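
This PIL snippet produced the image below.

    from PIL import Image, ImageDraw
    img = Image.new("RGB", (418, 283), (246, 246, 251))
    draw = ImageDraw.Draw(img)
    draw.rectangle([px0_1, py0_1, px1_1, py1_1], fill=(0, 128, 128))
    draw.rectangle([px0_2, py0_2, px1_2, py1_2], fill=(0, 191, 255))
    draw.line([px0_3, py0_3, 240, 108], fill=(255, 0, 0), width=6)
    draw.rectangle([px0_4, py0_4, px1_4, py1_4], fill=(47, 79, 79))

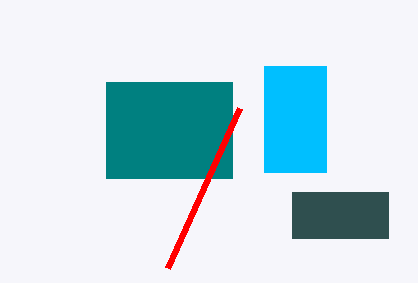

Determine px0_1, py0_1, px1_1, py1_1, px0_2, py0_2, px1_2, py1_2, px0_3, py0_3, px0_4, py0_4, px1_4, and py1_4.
px0_1 = 106; py0_1 = 82; px1_1 = 232; py1_1 = 178; px0_2 = 264; py0_2 = 66; px1_2 = 326; py1_2 = 172; px0_3 = 168; py0_3 = 268; px0_4 = 292; py0_4 = 192; px1_4 = 388; py1_4 = 238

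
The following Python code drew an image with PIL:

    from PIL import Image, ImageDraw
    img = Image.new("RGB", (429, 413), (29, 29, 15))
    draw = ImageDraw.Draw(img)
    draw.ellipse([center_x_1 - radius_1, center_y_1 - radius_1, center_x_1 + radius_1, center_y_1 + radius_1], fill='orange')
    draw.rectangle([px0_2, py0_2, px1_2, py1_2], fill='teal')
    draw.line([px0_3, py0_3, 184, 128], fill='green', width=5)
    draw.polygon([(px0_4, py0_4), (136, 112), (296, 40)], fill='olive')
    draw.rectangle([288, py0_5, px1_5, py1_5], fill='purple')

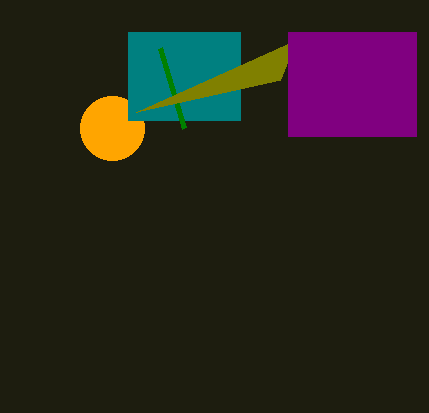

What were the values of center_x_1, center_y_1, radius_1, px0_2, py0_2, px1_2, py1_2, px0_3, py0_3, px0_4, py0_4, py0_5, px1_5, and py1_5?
center_x_1 = 112, center_y_1 = 128, radius_1 = 32, px0_2 = 128, py0_2 = 32, px1_2 = 240, py1_2 = 120, px0_3 = 160, py0_3 = 48, px0_4 = 280, py0_4 = 80, py0_5 = 32, px1_5 = 416, py1_5 = 136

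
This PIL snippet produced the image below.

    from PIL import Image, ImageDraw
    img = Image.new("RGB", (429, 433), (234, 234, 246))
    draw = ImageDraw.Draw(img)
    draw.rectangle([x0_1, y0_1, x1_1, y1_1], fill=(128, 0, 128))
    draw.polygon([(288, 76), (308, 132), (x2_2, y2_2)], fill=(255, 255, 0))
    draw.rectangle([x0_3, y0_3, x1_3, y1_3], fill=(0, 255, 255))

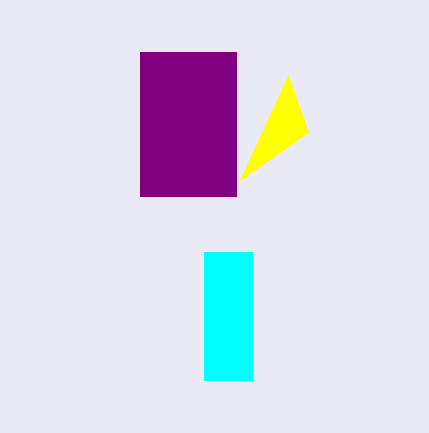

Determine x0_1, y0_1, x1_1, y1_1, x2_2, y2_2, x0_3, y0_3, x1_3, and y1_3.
x0_1 = 140; y0_1 = 52; x1_1 = 236; y1_1 = 196; x2_2 = 240; y2_2 = 180; x0_3 = 204; y0_3 = 252; x1_3 = 252; y1_3 = 380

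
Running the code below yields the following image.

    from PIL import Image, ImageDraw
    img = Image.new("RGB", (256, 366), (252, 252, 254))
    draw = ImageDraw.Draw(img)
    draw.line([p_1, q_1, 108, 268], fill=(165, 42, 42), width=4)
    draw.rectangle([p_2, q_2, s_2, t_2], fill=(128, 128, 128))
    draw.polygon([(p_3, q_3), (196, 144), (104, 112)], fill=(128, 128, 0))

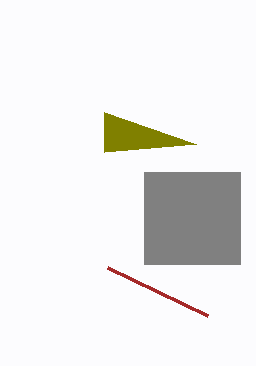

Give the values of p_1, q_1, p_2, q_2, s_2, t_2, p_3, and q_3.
p_1 = 208; q_1 = 316; p_2 = 144; q_2 = 172; s_2 = 240; t_2 = 264; p_3 = 104; q_3 = 152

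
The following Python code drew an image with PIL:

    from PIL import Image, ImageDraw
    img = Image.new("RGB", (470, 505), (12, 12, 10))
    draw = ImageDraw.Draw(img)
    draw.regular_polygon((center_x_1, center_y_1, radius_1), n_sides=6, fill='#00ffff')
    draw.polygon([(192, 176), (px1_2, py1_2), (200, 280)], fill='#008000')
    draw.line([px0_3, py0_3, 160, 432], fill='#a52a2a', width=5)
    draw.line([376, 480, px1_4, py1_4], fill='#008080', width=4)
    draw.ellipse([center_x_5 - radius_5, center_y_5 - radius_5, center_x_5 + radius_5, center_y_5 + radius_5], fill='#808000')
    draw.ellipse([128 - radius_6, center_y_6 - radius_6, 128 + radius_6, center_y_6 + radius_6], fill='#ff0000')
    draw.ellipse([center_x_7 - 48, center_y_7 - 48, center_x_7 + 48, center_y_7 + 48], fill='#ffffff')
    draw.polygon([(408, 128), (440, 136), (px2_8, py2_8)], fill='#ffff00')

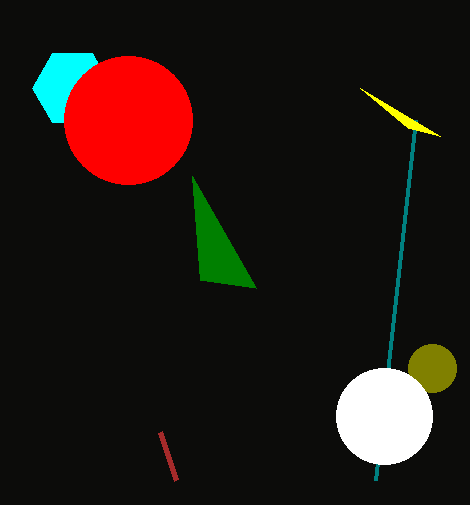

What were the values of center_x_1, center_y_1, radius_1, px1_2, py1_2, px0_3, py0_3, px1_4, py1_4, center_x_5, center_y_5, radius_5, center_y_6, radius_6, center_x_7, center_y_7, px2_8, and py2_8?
center_x_1 = 72
center_y_1 = 88
radius_1 = 40
px1_2 = 256
py1_2 = 288
px0_3 = 176
py0_3 = 480
px1_4 = 416
py1_4 = 120
center_x_5 = 432
center_y_5 = 368
radius_5 = 24
center_y_6 = 120
radius_6 = 64
center_x_7 = 384
center_y_7 = 416
px2_8 = 360
py2_8 = 88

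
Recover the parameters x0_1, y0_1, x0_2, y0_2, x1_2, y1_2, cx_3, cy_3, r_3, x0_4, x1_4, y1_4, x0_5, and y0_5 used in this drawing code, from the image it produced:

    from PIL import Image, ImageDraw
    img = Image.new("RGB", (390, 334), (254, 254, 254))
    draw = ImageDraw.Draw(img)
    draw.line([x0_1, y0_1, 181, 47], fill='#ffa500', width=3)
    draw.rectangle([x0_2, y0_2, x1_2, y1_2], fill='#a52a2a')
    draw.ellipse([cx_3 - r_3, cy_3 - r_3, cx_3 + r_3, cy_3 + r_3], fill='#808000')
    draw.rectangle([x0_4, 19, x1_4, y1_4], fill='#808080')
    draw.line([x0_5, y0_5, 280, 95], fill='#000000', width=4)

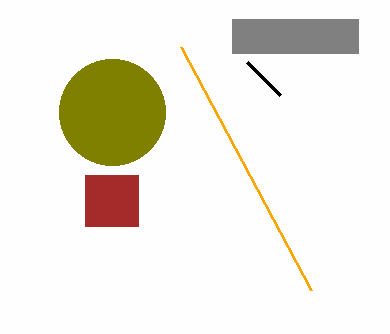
x0_1 = 311; y0_1 = 290; x0_2 = 85; y0_2 = 175; x1_2 = 138; y1_2 = 226; cx_3 = 112; cy_3 = 112; r_3 = 53; x0_4 = 232; x1_4 = 358; y1_4 = 53; x0_5 = 247; y0_5 = 62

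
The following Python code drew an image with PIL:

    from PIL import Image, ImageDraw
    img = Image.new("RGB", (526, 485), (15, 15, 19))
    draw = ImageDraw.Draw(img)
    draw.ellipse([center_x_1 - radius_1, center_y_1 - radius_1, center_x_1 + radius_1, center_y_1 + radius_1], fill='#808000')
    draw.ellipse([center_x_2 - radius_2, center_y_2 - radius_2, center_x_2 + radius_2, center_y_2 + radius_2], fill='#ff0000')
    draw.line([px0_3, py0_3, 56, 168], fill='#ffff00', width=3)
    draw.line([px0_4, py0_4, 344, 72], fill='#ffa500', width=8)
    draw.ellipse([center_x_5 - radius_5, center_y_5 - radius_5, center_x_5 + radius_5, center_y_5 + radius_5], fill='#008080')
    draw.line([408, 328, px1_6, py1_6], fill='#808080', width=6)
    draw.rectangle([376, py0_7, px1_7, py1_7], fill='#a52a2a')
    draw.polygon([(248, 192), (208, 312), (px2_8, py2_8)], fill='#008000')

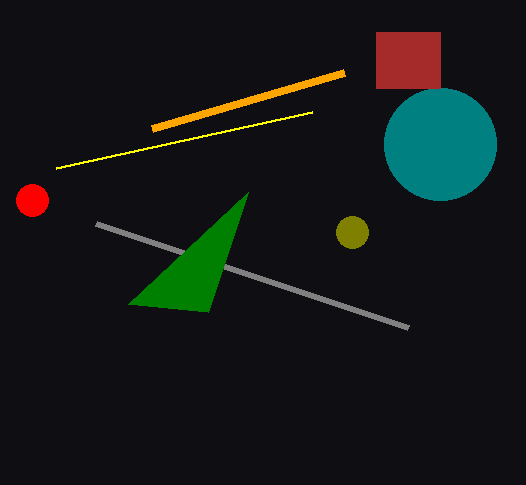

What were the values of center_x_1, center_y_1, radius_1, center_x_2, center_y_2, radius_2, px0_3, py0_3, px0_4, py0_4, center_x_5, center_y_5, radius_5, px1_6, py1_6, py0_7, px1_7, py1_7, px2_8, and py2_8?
center_x_1 = 352; center_y_1 = 232; radius_1 = 16; center_x_2 = 32; center_y_2 = 200; radius_2 = 16; px0_3 = 312; py0_3 = 112; px0_4 = 152; py0_4 = 128; center_x_5 = 440; center_y_5 = 144; radius_5 = 56; px1_6 = 96; py1_6 = 224; py0_7 = 32; px1_7 = 440; py1_7 = 88; px2_8 = 128; py2_8 = 304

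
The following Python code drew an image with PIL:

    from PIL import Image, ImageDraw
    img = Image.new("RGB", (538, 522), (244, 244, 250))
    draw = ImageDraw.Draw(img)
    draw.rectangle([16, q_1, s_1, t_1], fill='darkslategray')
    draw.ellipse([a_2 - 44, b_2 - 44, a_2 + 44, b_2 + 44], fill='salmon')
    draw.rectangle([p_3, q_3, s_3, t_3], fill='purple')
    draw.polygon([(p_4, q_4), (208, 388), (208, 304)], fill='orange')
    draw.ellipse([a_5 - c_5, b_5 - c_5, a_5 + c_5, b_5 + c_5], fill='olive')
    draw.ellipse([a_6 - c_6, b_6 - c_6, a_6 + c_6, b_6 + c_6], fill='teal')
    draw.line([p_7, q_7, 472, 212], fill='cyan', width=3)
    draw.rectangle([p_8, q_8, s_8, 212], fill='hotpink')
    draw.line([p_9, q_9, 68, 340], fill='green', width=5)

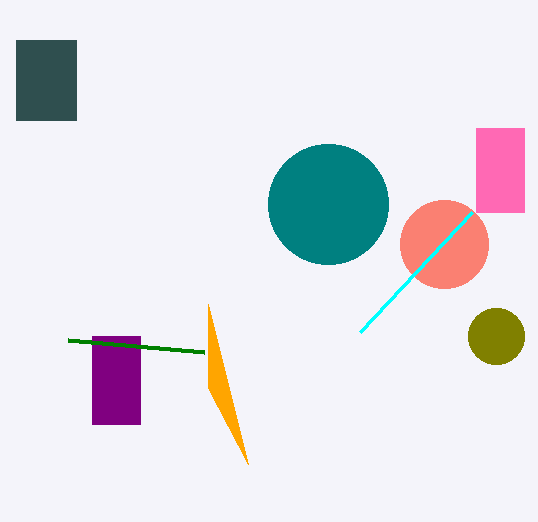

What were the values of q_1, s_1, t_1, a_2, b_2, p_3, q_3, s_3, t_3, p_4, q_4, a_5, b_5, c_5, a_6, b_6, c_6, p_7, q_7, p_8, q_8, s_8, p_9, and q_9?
q_1 = 40
s_1 = 76
t_1 = 120
a_2 = 444
b_2 = 244
p_3 = 92
q_3 = 336
s_3 = 140
t_3 = 424
p_4 = 248
q_4 = 464
a_5 = 496
b_5 = 336
c_5 = 28
a_6 = 328
b_6 = 204
c_6 = 60
p_7 = 360
q_7 = 332
p_8 = 476
q_8 = 128
s_8 = 524
p_9 = 204
q_9 = 352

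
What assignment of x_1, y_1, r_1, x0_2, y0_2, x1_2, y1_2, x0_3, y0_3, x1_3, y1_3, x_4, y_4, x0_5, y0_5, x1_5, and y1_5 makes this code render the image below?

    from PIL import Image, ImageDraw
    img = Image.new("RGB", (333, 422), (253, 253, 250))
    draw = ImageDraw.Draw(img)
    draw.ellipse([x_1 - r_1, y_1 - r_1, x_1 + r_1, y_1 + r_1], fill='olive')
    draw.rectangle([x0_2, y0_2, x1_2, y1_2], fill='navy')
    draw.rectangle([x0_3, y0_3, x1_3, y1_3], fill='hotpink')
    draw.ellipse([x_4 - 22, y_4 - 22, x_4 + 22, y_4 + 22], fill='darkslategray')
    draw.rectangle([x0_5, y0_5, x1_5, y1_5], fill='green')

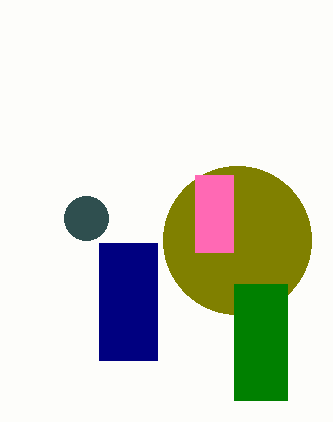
x_1 = 237
y_1 = 240
r_1 = 74
x0_2 = 99
y0_2 = 243
x1_2 = 157
y1_2 = 360
x0_3 = 195
y0_3 = 175
x1_3 = 233
y1_3 = 252
x_4 = 86
y_4 = 218
x0_5 = 234
y0_5 = 284
x1_5 = 287
y1_5 = 400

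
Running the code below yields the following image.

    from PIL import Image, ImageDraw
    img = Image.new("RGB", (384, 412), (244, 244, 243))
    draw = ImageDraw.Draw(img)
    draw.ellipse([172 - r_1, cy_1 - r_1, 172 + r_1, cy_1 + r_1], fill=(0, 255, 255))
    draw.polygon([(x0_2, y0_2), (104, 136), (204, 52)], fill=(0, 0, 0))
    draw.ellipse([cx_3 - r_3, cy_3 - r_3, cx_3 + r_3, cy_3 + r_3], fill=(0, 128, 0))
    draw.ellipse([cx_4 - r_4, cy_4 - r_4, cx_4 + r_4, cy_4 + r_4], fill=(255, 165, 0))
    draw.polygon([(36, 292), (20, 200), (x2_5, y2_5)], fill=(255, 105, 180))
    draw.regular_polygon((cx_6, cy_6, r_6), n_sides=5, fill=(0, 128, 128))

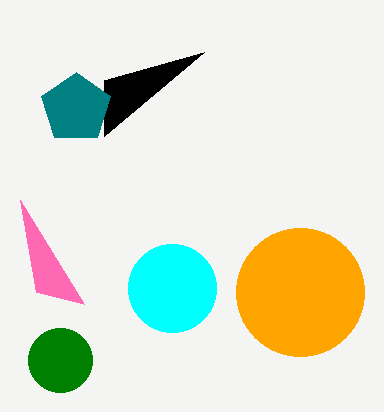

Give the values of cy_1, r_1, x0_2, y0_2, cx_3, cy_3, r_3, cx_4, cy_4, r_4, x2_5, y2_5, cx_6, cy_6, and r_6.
cy_1 = 288, r_1 = 44, x0_2 = 104, y0_2 = 80, cx_3 = 60, cy_3 = 360, r_3 = 32, cx_4 = 300, cy_4 = 292, r_4 = 64, x2_5 = 84, y2_5 = 304, cx_6 = 76, cy_6 = 108, r_6 = 36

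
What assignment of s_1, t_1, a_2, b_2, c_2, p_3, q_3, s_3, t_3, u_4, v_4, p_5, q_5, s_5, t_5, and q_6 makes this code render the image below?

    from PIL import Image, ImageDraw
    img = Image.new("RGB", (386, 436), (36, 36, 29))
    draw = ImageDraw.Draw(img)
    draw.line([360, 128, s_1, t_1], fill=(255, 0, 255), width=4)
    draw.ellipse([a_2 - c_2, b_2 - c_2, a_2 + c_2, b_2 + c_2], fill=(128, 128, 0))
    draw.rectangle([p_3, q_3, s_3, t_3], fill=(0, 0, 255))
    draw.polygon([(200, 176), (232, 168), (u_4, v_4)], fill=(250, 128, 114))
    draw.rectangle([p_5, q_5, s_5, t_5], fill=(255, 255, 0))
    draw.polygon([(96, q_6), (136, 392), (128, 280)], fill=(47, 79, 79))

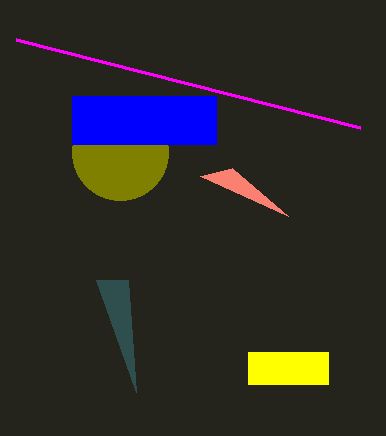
s_1 = 16, t_1 = 40, a_2 = 120, b_2 = 152, c_2 = 48, p_3 = 72, q_3 = 96, s_3 = 216, t_3 = 144, u_4 = 288, v_4 = 216, p_5 = 248, q_5 = 352, s_5 = 328, t_5 = 384, q_6 = 280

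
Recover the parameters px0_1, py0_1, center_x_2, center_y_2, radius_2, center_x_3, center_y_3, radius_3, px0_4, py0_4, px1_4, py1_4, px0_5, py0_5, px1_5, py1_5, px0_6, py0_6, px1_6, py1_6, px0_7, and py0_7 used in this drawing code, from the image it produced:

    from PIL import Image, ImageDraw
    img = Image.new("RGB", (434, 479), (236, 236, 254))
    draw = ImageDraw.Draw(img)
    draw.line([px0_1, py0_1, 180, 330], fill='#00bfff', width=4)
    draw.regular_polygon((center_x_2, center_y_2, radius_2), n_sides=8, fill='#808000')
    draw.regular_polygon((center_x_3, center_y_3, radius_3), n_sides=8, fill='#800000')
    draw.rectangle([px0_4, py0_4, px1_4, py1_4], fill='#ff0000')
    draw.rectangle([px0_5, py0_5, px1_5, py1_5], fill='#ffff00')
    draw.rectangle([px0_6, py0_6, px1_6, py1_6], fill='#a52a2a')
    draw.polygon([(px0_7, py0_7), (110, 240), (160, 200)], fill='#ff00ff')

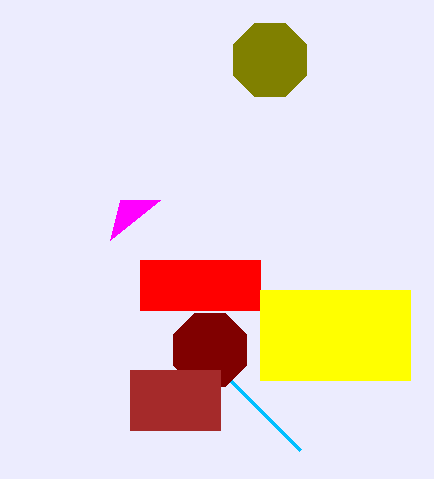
px0_1 = 300; py0_1 = 450; center_x_2 = 270; center_y_2 = 60; radius_2 = 40; center_x_3 = 210; center_y_3 = 350; radius_3 = 40; px0_4 = 140; py0_4 = 260; px1_4 = 260; py1_4 = 310; px0_5 = 260; py0_5 = 290; px1_5 = 410; py1_5 = 380; px0_6 = 130; py0_6 = 370; px1_6 = 220; py1_6 = 430; px0_7 = 120; py0_7 = 200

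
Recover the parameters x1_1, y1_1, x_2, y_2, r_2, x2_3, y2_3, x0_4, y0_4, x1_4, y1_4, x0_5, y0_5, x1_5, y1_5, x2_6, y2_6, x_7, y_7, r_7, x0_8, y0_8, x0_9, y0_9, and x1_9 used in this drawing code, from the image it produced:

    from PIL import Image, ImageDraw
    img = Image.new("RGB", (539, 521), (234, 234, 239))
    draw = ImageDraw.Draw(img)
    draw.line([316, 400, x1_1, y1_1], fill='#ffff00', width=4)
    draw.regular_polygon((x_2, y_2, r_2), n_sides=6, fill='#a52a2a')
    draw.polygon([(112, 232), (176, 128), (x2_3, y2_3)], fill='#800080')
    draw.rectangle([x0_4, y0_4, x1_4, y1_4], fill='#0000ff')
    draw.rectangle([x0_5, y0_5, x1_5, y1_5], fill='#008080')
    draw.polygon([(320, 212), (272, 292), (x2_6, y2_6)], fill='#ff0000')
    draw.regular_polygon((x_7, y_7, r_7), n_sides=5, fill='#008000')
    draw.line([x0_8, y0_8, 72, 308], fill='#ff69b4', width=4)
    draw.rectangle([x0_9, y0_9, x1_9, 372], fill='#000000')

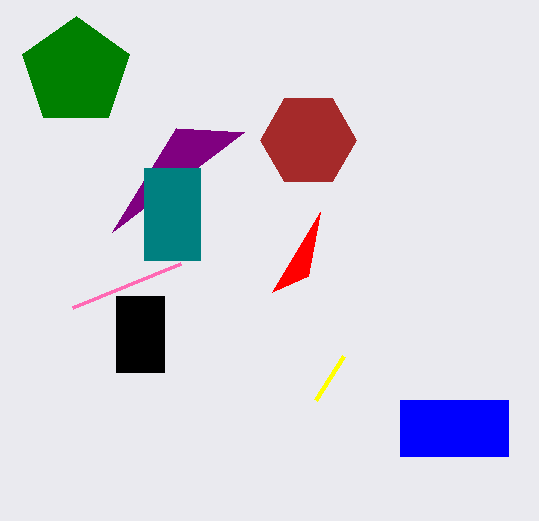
x1_1 = 344
y1_1 = 356
x_2 = 308
y_2 = 140
r_2 = 48
x2_3 = 244
y2_3 = 132
x0_4 = 400
y0_4 = 400
x1_4 = 508
y1_4 = 456
x0_5 = 144
y0_5 = 168
x1_5 = 200
y1_5 = 260
x2_6 = 308
y2_6 = 276
x_7 = 76
y_7 = 72
r_7 = 56
x0_8 = 180
y0_8 = 264
x0_9 = 116
y0_9 = 296
x1_9 = 164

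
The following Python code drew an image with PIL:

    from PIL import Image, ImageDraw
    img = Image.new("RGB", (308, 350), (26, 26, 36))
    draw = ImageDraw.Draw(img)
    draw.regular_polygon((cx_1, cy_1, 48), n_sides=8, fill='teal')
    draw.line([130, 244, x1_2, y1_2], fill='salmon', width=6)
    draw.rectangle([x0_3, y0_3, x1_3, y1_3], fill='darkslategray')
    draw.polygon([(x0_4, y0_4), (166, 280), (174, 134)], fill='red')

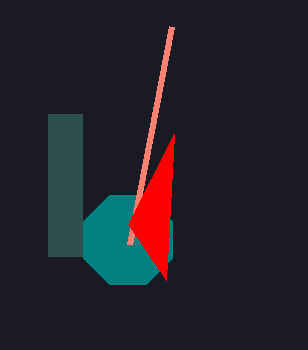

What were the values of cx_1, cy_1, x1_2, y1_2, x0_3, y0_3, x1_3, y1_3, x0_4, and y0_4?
cx_1 = 128, cy_1 = 240, x1_2 = 172, y1_2 = 26, x0_3 = 48, y0_3 = 114, x1_3 = 82, y1_3 = 256, x0_4 = 128, y0_4 = 224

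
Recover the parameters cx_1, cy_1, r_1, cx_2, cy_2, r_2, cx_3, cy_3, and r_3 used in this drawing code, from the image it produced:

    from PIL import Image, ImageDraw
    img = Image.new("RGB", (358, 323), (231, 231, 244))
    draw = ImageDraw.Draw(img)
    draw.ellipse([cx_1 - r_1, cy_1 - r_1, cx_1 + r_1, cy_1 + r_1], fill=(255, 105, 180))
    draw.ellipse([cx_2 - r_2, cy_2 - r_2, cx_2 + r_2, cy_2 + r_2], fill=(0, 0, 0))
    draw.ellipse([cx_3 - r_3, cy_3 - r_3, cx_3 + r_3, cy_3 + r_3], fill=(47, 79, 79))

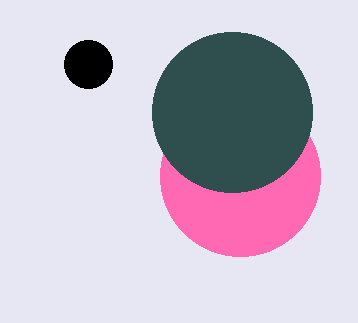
cx_1 = 240
cy_1 = 176
r_1 = 80
cx_2 = 88
cy_2 = 64
r_2 = 24
cx_3 = 232
cy_3 = 112
r_3 = 80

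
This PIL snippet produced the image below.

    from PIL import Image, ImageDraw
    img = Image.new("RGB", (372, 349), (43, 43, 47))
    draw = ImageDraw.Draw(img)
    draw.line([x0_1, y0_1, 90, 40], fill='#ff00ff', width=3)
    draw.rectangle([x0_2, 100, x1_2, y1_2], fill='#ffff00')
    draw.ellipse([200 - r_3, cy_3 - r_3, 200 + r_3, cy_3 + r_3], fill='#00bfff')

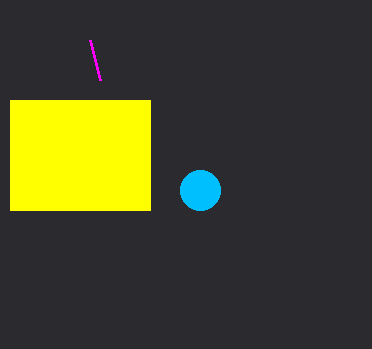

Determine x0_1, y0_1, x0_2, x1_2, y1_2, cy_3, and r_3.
x0_1 = 100, y0_1 = 80, x0_2 = 10, x1_2 = 150, y1_2 = 210, cy_3 = 190, r_3 = 20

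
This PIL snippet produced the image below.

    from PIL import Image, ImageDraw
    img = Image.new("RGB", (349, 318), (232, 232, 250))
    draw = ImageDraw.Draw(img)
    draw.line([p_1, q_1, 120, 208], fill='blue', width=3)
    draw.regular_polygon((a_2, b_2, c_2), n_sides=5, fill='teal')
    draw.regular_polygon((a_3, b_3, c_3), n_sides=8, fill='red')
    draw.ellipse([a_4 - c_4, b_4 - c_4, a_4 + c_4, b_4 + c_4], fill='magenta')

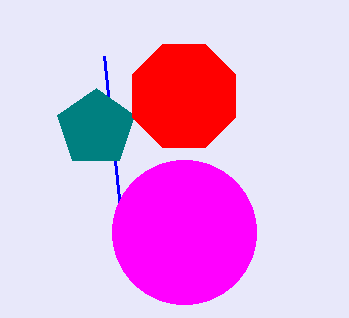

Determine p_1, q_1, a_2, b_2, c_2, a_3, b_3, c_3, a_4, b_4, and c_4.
p_1 = 104
q_1 = 56
a_2 = 96
b_2 = 128
c_2 = 40
a_3 = 184
b_3 = 96
c_3 = 56
a_4 = 184
b_4 = 232
c_4 = 72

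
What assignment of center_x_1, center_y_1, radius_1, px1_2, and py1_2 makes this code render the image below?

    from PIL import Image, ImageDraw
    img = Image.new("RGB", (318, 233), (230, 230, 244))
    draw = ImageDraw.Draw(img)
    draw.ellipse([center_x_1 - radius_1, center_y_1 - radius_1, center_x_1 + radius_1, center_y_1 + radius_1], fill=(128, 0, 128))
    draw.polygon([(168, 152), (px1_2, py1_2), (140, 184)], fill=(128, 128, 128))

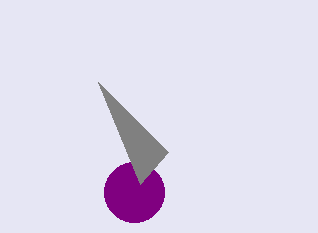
center_x_1 = 134; center_y_1 = 192; radius_1 = 30; px1_2 = 98; py1_2 = 82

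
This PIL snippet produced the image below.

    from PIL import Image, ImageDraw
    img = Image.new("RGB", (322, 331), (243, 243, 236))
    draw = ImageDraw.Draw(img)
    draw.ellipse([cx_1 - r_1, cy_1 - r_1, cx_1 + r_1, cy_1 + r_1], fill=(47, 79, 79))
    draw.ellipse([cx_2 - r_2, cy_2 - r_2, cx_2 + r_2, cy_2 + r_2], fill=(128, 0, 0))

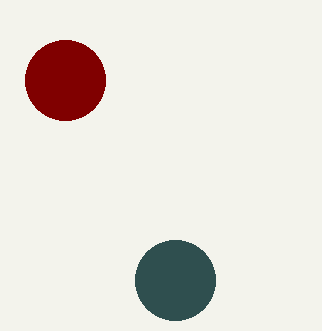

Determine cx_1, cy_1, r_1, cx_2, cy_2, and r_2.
cx_1 = 175, cy_1 = 280, r_1 = 40, cx_2 = 65, cy_2 = 80, r_2 = 40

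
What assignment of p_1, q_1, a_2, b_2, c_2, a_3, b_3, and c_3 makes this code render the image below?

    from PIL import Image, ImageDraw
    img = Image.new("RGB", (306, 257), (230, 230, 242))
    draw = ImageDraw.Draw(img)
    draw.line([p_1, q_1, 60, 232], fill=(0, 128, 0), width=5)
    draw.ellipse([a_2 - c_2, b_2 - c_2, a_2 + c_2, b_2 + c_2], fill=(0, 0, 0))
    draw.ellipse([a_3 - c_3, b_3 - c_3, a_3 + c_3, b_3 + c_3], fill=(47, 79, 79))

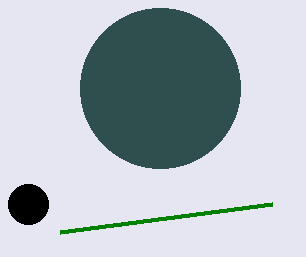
p_1 = 272; q_1 = 204; a_2 = 28; b_2 = 204; c_2 = 20; a_3 = 160; b_3 = 88; c_3 = 80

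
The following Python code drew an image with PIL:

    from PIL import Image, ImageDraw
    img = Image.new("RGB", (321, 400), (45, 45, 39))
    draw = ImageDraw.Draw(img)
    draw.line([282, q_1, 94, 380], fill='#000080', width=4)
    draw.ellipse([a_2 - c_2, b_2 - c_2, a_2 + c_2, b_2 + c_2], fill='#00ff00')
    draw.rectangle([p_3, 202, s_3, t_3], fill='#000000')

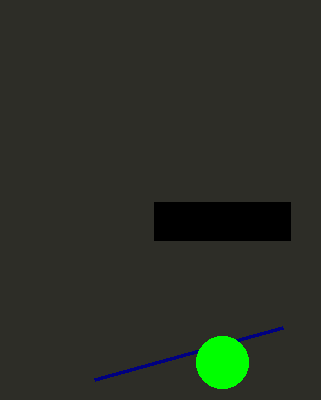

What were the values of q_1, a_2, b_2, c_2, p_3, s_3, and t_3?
q_1 = 328
a_2 = 222
b_2 = 362
c_2 = 26
p_3 = 154
s_3 = 290
t_3 = 240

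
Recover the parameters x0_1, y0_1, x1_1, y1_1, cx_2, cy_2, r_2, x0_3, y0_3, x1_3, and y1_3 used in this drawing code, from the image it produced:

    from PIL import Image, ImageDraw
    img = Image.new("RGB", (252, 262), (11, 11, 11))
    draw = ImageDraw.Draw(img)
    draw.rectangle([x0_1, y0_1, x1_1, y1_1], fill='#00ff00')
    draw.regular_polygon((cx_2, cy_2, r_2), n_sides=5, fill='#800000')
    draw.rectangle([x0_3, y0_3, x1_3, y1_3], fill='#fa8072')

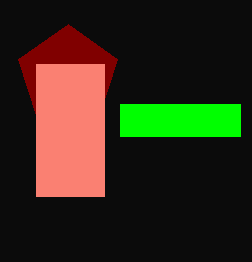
x0_1 = 120; y0_1 = 104; x1_1 = 240; y1_1 = 136; cx_2 = 68; cy_2 = 76; r_2 = 52; x0_3 = 36; y0_3 = 64; x1_3 = 104; y1_3 = 196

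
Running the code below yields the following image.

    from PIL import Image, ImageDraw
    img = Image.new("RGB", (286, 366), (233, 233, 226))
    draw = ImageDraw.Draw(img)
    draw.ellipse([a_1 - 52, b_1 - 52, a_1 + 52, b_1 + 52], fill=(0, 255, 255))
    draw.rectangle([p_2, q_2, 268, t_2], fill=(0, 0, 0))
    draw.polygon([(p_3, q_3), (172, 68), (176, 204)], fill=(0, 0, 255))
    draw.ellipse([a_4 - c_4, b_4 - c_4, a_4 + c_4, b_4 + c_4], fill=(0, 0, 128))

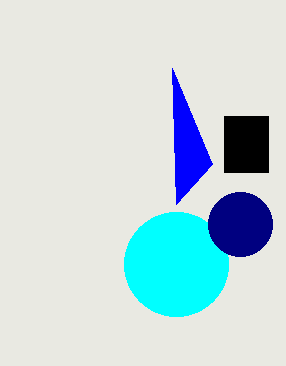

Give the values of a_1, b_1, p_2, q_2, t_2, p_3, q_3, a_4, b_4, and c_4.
a_1 = 176
b_1 = 264
p_2 = 224
q_2 = 116
t_2 = 172
p_3 = 212
q_3 = 164
a_4 = 240
b_4 = 224
c_4 = 32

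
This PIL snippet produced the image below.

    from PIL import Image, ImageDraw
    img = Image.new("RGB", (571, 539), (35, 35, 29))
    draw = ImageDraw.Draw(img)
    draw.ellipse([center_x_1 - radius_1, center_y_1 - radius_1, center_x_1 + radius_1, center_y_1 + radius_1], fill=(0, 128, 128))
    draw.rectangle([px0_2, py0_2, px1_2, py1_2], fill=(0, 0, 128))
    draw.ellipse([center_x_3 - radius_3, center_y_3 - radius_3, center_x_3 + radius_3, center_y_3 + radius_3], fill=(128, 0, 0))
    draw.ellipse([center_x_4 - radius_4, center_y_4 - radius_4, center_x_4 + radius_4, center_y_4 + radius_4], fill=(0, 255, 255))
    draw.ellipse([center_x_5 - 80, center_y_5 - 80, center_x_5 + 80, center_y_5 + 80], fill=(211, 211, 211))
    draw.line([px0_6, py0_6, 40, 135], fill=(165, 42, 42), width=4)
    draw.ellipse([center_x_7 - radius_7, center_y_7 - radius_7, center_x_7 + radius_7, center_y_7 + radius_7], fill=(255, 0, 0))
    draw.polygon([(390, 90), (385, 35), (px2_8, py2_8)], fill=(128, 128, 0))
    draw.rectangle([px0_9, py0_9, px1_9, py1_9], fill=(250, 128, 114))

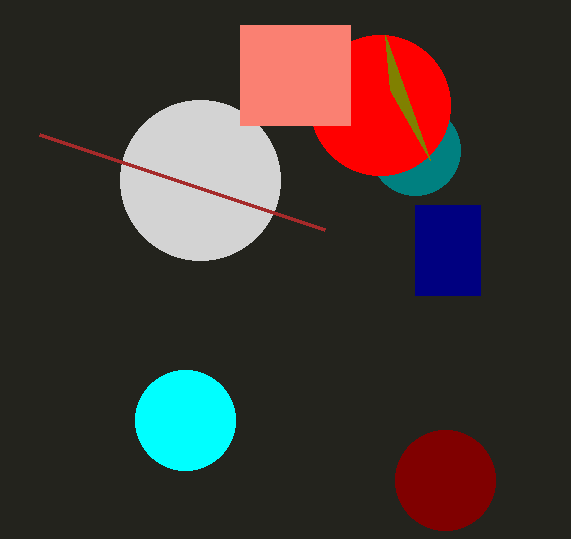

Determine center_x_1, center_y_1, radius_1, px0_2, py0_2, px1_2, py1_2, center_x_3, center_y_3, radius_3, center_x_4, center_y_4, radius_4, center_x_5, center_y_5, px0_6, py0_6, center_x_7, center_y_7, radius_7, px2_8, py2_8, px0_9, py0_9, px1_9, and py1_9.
center_x_1 = 415
center_y_1 = 150
radius_1 = 45
px0_2 = 415
py0_2 = 205
px1_2 = 480
py1_2 = 295
center_x_3 = 445
center_y_3 = 480
radius_3 = 50
center_x_4 = 185
center_y_4 = 420
radius_4 = 50
center_x_5 = 200
center_y_5 = 180
px0_6 = 325
py0_6 = 230
center_x_7 = 380
center_y_7 = 105
radius_7 = 70
px2_8 = 430
py2_8 = 160
px0_9 = 240
py0_9 = 25
px1_9 = 350
py1_9 = 125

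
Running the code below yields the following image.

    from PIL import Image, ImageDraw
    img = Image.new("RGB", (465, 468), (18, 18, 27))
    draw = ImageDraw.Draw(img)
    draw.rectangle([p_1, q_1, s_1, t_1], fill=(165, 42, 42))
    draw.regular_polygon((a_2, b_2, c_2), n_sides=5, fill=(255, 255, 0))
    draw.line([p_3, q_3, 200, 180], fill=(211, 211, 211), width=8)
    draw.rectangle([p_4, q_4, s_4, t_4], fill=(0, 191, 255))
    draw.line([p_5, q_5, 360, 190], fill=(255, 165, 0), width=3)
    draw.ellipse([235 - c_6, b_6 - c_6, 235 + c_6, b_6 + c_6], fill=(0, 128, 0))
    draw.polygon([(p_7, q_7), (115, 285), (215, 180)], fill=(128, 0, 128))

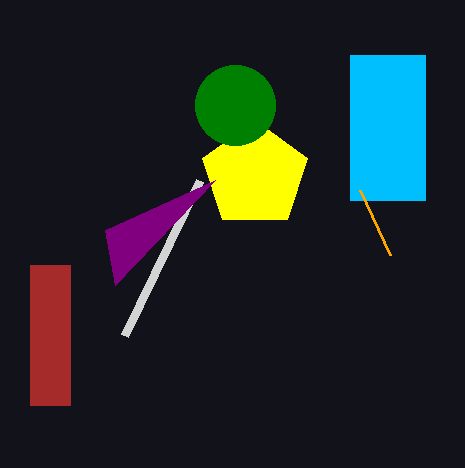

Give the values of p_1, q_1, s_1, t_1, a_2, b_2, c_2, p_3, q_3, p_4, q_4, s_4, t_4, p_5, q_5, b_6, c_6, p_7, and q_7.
p_1 = 30; q_1 = 265; s_1 = 70; t_1 = 405; a_2 = 255; b_2 = 175; c_2 = 55; p_3 = 125; q_3 = 335; p_4 = 350; q_4 = 55; s_4 = 425; t_4 = 200; p_5 = 390; q_5 = 255; b_6 = 105; c_6 = 40; p_7 = 105; q_7 = 230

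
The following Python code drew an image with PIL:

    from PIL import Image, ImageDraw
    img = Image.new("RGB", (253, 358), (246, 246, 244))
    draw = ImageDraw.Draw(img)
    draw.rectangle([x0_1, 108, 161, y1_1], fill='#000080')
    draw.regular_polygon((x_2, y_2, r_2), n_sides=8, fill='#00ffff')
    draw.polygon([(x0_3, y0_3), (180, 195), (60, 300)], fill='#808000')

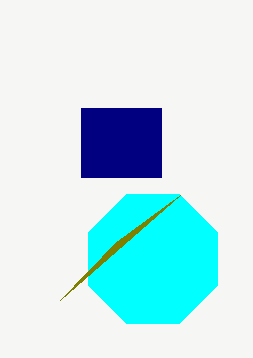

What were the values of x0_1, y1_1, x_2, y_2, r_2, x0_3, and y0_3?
x0_1 = 81
y1_1 = 177
x_2 = 153
y_2 = 259
r_2 = 70
x0_3 = 116
y0_3 = 242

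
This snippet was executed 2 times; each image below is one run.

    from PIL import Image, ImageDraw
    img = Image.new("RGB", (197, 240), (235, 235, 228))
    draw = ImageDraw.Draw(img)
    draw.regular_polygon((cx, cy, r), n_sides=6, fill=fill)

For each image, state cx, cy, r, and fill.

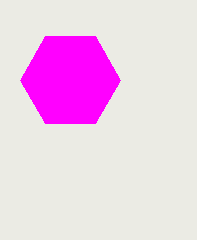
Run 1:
cx = 70; cy = 80; r = 50; fill = 'magenta'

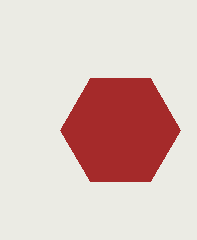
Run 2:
cx = 120, cy = 130, r = 60, fill = 'brown'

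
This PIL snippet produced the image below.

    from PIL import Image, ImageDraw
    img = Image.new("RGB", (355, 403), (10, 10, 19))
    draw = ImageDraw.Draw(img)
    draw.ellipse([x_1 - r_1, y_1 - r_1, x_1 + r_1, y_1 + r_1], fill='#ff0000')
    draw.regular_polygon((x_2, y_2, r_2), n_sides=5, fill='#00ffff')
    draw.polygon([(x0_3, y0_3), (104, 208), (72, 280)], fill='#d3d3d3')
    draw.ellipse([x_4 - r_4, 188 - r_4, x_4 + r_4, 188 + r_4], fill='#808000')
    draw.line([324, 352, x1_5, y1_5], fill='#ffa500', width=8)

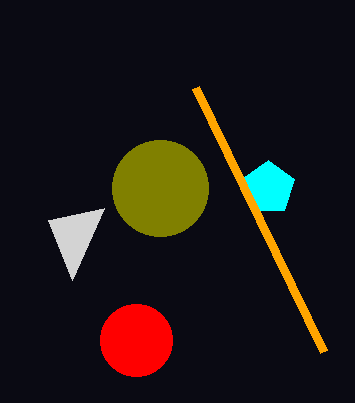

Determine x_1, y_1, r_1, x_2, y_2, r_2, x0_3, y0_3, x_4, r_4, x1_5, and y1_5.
x_1 = 136, y_1 = 340, r_1 = 36, x_2 = 268, y_2 = 188, r_2 = 28, x0_3 = 48, y0_3 = 220, x_4 = 160, r_4 = 48, x1_5 = 196, y1_5 = 88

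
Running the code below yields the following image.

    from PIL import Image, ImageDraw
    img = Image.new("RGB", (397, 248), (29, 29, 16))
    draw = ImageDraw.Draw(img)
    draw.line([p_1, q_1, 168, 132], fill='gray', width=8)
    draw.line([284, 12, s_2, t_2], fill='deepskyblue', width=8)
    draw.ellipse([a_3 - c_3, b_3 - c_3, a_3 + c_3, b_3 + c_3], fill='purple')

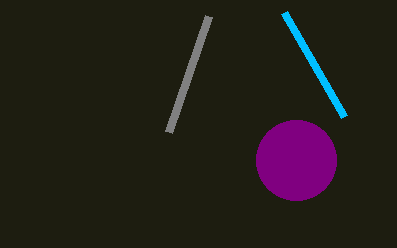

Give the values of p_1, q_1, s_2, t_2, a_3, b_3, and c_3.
p_1 = 208; q_1 = 16; s_2 = 344; t_2 = 116; a_3 = 296; b_3 = 160; c_3 = 40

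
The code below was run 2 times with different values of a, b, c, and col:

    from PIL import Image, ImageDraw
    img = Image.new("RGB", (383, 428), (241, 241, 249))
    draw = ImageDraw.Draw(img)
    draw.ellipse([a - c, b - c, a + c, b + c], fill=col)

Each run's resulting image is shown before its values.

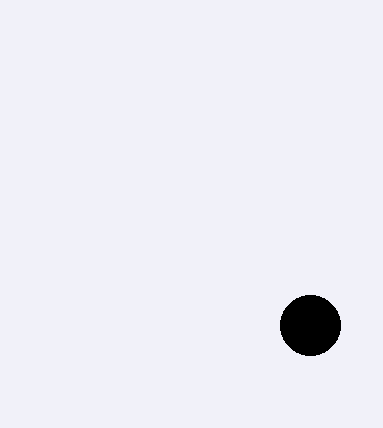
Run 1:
a = 310, b = 325, c = 30, col = 'black'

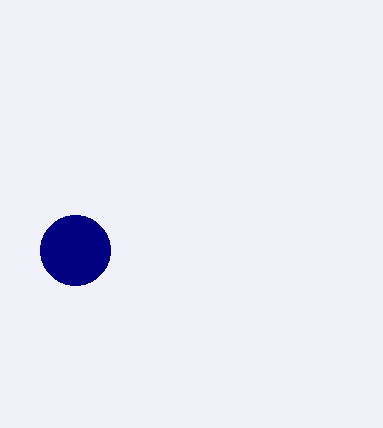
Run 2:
a = 75
b = 250
c = 35
col = 'navy'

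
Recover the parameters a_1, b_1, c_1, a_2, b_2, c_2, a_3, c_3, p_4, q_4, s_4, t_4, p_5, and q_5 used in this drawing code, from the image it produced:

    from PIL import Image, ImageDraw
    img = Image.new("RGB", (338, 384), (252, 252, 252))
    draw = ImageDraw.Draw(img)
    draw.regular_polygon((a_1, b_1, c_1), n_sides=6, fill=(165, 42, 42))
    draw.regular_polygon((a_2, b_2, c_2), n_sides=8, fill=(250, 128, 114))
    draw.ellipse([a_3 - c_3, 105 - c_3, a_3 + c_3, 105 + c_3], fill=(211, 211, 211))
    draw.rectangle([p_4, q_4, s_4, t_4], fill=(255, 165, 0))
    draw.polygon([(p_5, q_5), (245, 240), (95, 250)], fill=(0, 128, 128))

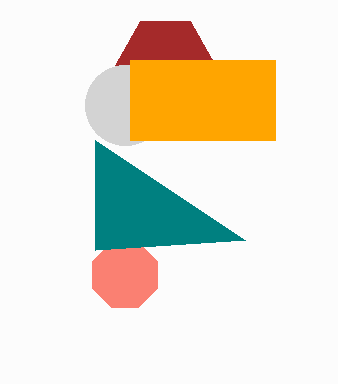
a_1 = 165, b_1 = 65, c_1 = 50, a_2 = 125, b_2 = 275, c_2 = 35, a_3 = 125, c_3 = 40, p_4 = 130, q_4 = 60, s_4 = 275, t_4 = 140, p_5 = 95, q_5 = 140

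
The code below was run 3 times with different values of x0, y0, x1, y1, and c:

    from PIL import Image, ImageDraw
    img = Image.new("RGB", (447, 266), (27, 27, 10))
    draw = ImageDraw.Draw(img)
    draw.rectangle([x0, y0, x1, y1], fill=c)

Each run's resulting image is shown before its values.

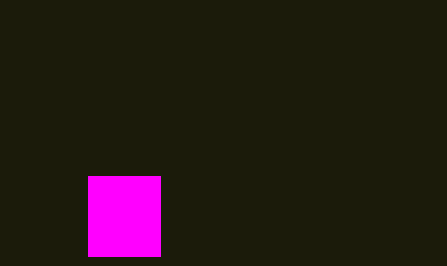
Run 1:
x0 = 88
y0 = 176
x1 = 160
y1 = 256
c = 'magenta'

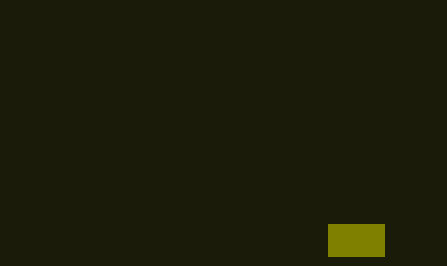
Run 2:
x0 = 328; y0 = 224; x1 = 384; y1 = 256; c = 'olive'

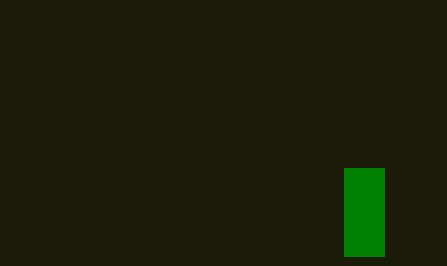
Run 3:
x0 = 344; y0 = 168; x1 = 384; y1 = 256; c = 'green'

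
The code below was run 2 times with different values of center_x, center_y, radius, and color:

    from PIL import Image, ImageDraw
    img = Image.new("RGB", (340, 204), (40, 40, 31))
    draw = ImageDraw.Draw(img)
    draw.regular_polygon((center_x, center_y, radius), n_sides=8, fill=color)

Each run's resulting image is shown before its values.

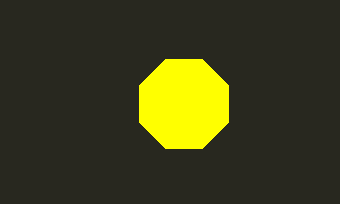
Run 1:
center_x = 184; center_y = 104; radius = 48; color = 'yellow'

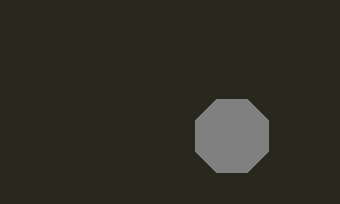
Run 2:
center_x = 232; center_y = 136; radius = 40; color = 'gray'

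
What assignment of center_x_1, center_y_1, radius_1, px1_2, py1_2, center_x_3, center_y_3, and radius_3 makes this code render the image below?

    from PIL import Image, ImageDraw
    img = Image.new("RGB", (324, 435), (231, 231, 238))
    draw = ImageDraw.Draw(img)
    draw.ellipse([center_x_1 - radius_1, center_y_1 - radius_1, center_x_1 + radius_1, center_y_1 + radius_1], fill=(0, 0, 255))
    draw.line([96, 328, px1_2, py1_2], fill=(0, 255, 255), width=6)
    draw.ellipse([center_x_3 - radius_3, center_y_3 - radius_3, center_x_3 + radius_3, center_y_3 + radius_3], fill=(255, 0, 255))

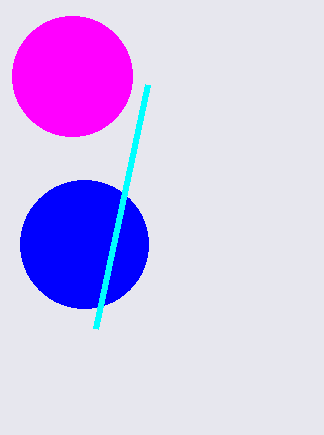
center_x_1 = 84; center_y_1 = 244; radius_1 = 64; px1_2 = 148; py1_2 = 84; center_x_3 = 72; center_y_3 = 76; radius_3 = 60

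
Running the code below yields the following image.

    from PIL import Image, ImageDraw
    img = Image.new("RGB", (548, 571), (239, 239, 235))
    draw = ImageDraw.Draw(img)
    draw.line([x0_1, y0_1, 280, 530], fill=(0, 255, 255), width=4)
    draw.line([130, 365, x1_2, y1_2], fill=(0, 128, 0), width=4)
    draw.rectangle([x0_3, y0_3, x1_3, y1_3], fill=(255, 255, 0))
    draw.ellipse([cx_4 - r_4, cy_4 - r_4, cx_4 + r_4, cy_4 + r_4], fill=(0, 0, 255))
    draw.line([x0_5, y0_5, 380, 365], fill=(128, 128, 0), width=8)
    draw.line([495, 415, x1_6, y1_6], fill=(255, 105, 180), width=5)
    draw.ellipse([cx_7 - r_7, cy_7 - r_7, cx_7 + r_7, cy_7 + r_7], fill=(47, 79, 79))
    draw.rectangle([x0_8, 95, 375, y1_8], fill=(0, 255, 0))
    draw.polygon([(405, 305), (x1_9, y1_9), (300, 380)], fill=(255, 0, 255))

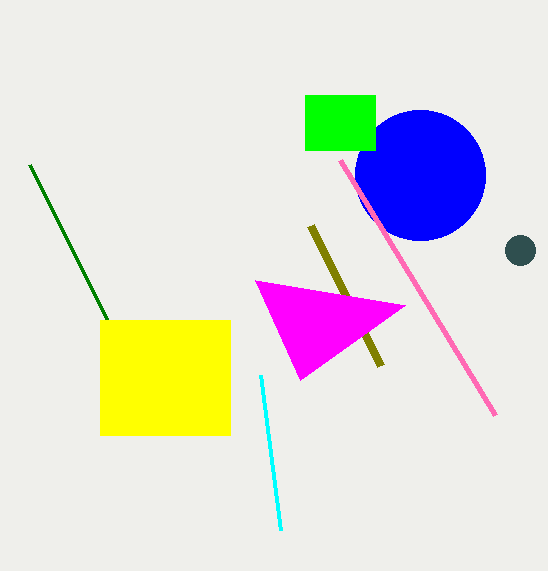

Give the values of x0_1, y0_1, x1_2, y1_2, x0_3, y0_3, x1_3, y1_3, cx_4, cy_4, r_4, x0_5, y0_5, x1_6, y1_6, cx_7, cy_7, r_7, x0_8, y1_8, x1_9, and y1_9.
x0_1 = 260
y0_1 = 375
x1_2 = 30
y1_2 = 165
x0_3 = 100
y0_3 = 320
x1_3 = 230
y1_3 = 435
cx_4 = 420
cy_4 = 175
r_4 = 65
x0_5 = 310
y0_5 = 225
x1_6 = 340
y1_6 = 160
cx_7 = 520
cy_7 = 250
r_7 = 15
x0_8 = 305
y1_8 = 150
x1_9 = 255
y1_9 = 280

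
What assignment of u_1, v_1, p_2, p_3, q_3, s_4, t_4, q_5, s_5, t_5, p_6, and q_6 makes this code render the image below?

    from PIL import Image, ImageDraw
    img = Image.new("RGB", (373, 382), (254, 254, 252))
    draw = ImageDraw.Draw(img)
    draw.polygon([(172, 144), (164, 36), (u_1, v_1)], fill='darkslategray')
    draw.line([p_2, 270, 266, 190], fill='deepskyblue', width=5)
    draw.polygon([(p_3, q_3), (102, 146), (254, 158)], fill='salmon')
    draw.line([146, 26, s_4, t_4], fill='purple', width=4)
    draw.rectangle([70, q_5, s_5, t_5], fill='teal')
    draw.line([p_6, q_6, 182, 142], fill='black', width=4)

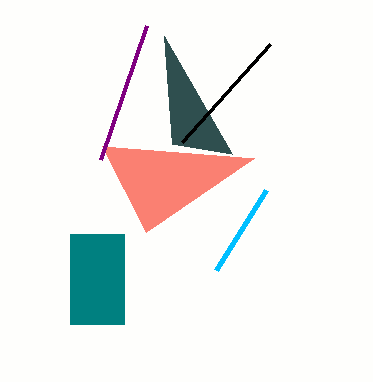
u_1 = 232
v_1 = 154
p_2 = 216
p_3 = 146
q_3 = 232
s_4 = 100
t_4 = 160
q_5 = 234
s_5 = 124
t_5 = 324
p_6 = 270
q_6 = 44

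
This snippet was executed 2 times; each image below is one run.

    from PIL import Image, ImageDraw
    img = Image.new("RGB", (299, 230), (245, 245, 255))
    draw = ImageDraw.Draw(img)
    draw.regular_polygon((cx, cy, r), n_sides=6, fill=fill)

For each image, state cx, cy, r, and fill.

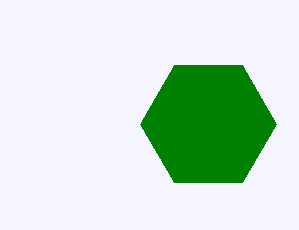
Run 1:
cx = 208
cy = 124
r = 68
fill = 'green'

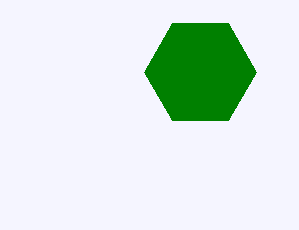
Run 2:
cx = 200, cy = 72, r = 56, fill = 'green'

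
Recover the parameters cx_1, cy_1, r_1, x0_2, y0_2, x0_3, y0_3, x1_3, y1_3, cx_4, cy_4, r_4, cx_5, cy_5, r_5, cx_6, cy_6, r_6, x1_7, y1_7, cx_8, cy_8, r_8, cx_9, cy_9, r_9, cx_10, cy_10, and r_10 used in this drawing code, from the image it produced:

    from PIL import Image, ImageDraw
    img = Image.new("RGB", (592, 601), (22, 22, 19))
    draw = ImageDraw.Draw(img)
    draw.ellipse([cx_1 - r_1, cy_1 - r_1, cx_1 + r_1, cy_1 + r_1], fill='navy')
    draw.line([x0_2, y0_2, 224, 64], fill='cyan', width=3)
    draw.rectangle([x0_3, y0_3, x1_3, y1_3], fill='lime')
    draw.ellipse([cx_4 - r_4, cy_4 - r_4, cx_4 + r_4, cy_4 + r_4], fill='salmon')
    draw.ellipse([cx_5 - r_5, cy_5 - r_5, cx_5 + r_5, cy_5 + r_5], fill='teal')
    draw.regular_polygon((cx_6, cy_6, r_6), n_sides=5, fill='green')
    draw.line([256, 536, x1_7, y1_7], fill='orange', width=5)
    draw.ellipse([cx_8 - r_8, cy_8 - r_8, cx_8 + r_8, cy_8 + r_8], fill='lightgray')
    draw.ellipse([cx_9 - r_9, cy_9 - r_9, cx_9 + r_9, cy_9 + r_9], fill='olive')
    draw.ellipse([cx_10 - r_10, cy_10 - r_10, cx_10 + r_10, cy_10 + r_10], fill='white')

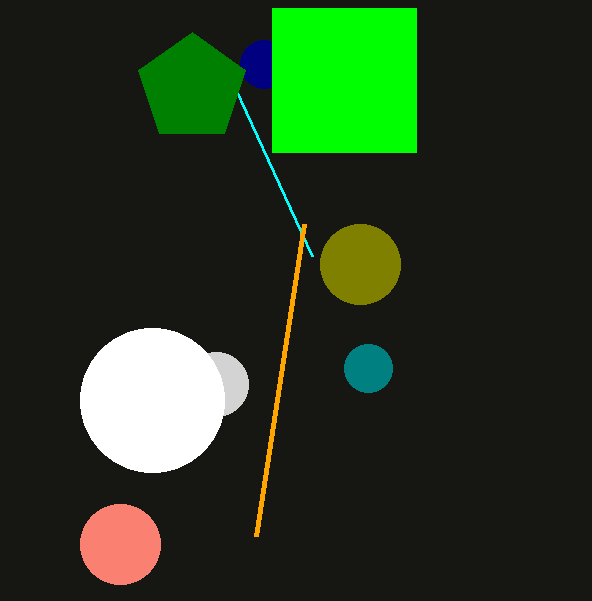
cx_1 = 264; cy_1 = 64; r_1 = 24; x0_2 = 312; y0_2 = 256; x0_3 = 272; y0_3 = 8; x1_3 = 416; y1_3 = 152; cx_4 = 120; cy_4 = 544; r_4 = 40; cx_5 = 368; cy_5 = 368; r_5 = 24; cx_6 = 192; cy_6 = 88; r_6 = 56; x1_7 = 304; y1_7 = 224; cx_8 = 216; cy_8 = 384; r_8 = 32; cx_9 = 360; cy_9 = 264; r_9 = 40; cx_10 = 152; cy_10 = 400; r_10 = 72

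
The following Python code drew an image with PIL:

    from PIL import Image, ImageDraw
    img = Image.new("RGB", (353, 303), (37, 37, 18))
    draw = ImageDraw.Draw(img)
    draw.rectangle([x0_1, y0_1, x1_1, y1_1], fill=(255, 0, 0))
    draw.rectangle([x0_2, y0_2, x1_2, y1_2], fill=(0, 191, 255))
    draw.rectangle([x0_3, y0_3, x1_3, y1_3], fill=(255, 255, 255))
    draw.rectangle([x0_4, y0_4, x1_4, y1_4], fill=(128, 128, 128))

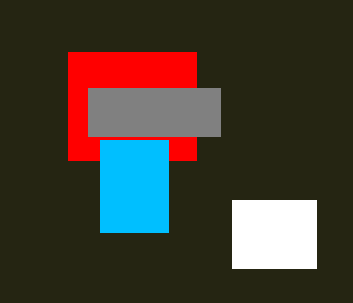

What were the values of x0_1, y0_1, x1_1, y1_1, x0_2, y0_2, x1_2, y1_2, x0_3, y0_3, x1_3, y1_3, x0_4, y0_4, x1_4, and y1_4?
x0_1 = 68, y0_1 = 52, x1_1 = 196, y1_1 = 160, x0_2 = 100, y0_2 = 140, x1_2 = 168, y1_2 = 232, x0_3 = 232, y0_3 = 200, x1_3 = 316, y1_3 = 268, x0_4 = 88, y0_4 = 88, x1_4 = 220, y1_4 = 136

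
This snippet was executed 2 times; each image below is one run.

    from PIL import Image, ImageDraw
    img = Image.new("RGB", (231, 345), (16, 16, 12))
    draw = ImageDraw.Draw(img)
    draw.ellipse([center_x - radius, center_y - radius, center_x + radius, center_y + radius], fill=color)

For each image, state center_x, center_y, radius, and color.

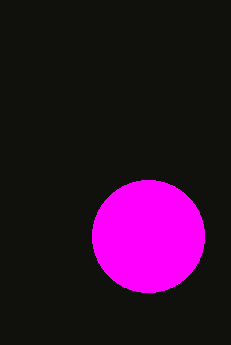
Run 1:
center_x = 148
center_y = 236
radius = 56
color = 'magenta'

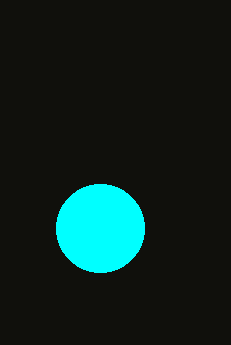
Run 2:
center_x = 100
center_y = 228
radius = 44
color = 'cyan'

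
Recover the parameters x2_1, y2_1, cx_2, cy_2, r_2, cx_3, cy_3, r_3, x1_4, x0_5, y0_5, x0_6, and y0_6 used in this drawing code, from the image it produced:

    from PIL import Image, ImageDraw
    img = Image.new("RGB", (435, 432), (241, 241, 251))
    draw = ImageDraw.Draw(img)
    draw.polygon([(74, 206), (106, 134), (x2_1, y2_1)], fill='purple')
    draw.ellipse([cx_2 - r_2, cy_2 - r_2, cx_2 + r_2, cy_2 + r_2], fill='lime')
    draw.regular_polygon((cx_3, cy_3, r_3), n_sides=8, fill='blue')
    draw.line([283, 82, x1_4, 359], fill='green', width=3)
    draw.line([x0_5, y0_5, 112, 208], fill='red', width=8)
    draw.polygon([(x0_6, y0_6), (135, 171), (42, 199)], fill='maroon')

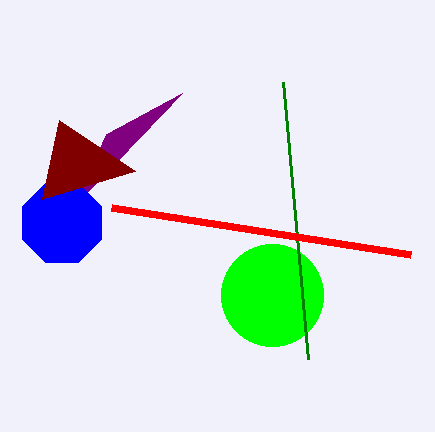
x2_1 = 182; y2_1 = 93; cx_2 = 272; cy_2 = 295; r_2 = 51; cx_3 = 62; cy_3 = 223; r_3 = 43; x1_4 = 308; x0_5 = 411; y0_5 = 255; x0_6 = 59; y0_6 = 120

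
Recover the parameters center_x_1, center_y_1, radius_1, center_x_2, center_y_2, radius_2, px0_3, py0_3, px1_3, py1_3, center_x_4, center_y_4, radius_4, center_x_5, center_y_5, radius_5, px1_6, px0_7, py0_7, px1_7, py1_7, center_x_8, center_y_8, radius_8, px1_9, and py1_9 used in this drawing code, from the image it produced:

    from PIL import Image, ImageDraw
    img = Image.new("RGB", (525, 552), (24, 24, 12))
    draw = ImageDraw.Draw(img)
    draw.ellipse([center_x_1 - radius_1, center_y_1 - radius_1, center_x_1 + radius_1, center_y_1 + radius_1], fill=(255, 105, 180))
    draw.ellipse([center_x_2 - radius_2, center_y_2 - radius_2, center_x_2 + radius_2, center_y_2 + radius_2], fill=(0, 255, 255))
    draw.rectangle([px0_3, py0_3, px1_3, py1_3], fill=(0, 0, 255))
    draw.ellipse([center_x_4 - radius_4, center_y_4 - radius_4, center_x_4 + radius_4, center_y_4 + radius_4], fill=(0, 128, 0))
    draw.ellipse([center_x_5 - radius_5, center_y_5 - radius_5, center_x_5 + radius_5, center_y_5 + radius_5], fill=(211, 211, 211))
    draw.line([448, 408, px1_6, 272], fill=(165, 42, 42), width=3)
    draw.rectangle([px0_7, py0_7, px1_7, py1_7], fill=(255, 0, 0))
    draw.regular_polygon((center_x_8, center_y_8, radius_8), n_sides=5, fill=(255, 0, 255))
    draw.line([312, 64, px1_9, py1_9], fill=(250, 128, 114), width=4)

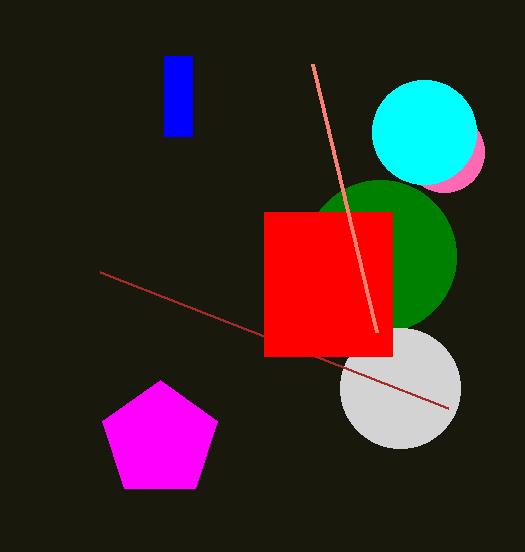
center_x_1 = 444, center_y_1 = 152, radius_1 = 40, center_x_2 = 424, center_y_2 = 132, radius_2 = 52, px0_3 = 164, py0_3 = 56, px1_3 = 192, py1_3 = 136, center_x_4 = 380, center_y_4 = 256, radius_4 = 76, center_x_5 = 400, center_y_5 = 388, radius_5 = 60, px1_6 = 100, px0_7 = 264, py0_7 = 212, px1_7 = 392, py1_7 = 356, center_x_8 = 160, center_y_8 = 440, radius_8 = 60, px1_9 = 376, py1_9 = 332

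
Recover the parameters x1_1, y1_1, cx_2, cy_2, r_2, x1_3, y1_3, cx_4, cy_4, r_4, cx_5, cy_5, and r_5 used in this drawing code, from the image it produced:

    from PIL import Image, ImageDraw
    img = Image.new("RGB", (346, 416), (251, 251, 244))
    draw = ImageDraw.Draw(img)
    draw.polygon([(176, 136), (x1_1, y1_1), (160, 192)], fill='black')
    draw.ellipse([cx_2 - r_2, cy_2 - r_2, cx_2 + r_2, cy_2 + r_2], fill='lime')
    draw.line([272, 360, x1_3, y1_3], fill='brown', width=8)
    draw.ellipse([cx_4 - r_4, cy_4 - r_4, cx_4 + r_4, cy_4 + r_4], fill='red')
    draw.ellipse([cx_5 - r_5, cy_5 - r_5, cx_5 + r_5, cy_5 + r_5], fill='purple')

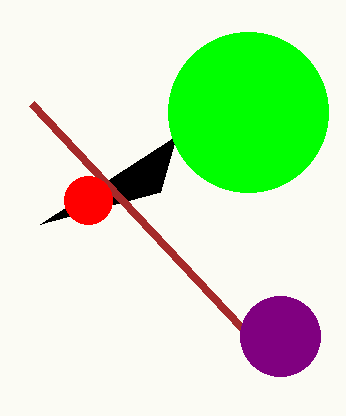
x1_1 = 40
y1_1 = 224
cx_2 = 248
cy_2 = 112
r_2 = 80
x1_3 = 32
y1_3 = 104
cx_4 = 88
cy_4 = 200
r_4 = 24
cx_5 = 280
cy_5 = 336
r_5 = 40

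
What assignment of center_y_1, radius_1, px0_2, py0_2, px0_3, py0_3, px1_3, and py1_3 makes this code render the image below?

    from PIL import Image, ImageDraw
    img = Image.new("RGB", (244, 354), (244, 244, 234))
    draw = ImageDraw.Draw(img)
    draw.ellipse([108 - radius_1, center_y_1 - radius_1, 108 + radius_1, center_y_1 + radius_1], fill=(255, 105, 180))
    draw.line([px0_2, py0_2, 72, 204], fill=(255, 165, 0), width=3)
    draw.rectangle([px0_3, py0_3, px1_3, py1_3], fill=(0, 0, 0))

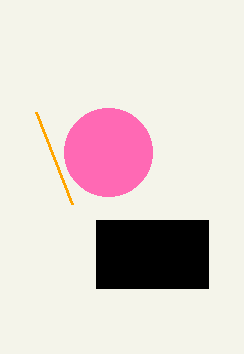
center_y_1 = 152; radius_1 = 44; px0_2 = 36; py0_2 = 112; px0_3 = 96; py0_3 = 220; px1_3 = 208; py1_3 = 288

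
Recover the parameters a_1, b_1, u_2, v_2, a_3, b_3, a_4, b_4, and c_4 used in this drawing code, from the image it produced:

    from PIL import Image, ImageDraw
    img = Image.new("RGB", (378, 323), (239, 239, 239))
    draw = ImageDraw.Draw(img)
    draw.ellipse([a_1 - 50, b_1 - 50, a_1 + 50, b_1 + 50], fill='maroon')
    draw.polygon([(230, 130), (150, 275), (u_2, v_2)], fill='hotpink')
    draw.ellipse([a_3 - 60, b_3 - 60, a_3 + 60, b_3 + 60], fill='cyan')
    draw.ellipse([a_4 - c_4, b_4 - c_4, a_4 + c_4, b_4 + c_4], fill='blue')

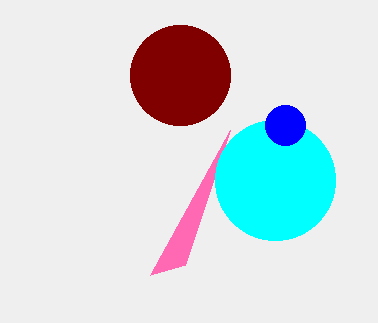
a_1 = 180
b_1 = 75
u_2 = 185
v_2 = 265
a_3 = 275
b_3 = 180
a_4 = 285
b_4 = 125
c_4 = 20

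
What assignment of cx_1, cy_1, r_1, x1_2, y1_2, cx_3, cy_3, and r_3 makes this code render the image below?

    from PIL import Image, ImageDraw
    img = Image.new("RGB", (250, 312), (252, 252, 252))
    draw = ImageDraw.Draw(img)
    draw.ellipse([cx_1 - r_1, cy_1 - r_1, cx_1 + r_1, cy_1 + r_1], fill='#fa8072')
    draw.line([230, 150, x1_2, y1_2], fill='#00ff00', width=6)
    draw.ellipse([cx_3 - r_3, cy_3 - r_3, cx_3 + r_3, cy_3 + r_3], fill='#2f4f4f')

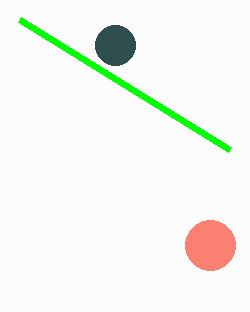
cx_1 = 210, cy_1 = 245, r_1 = 25, x1_2 = 20, y1_2 = 20, cx_3 = 115, cy_3 = 45, r_3 = 20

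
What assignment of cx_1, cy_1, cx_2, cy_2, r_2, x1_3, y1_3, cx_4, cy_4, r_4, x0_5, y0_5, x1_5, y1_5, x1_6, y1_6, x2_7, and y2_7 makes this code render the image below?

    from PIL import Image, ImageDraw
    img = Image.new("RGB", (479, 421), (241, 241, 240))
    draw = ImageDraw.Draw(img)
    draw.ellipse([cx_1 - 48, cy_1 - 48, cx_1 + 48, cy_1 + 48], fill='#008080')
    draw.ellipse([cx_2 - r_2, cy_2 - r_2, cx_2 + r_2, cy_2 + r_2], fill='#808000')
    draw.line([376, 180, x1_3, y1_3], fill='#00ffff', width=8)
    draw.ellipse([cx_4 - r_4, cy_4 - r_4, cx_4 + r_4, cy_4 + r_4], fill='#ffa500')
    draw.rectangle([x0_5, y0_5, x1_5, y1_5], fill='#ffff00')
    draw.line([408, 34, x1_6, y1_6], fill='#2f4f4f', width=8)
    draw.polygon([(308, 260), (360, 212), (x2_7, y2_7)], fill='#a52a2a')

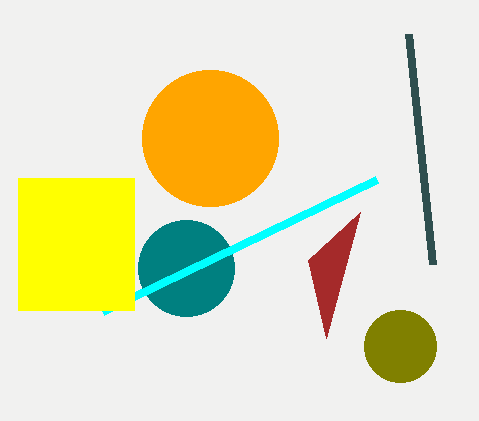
cx_1 = 186
cy_1 = 268
cx_2 = 400
cy_2 = 346
r_2 = 36
x1_3 = 102
y1_3 = 312
cx_4 = 210
cy_4 = 138
r_4 = 68
x0_5 = 18
y0_5 = 178
x1_5 = 134
y1_5 = 310
x1_6 = 432
y1_6 = 264
x2_7 = 326
y2_7 = 338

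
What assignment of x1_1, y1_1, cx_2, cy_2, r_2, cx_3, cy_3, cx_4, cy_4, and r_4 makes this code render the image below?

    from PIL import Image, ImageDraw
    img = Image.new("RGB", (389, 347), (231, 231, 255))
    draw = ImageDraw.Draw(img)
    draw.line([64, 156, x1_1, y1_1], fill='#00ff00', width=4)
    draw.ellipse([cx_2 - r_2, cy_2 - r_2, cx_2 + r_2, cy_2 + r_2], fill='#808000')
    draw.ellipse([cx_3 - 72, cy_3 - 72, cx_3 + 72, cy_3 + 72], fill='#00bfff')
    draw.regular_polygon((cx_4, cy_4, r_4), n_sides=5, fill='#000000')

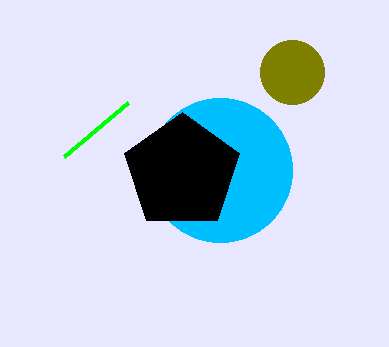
x1_1 = 128, y1_1 = 102, cx_2 = 292, cy_2 = 72, r_2 = 32, cx_3 = 220, cy_3 = 170, cx_4 = 182, cy_4 = 172, r_4 = 60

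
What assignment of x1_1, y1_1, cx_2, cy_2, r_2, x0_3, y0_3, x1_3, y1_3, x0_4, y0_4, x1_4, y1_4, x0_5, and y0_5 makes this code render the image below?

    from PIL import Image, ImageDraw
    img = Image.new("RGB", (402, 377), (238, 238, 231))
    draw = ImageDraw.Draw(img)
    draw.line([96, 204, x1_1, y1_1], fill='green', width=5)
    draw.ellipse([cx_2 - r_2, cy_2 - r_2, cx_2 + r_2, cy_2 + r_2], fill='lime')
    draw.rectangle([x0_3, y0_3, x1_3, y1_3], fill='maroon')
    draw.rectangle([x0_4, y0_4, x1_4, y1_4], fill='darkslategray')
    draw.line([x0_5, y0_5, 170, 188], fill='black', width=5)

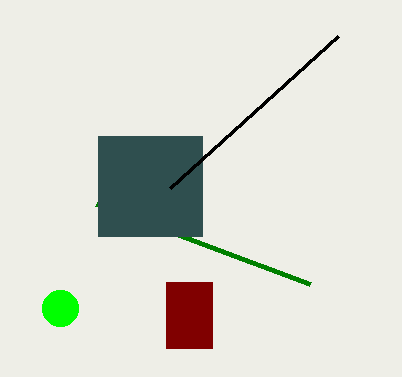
x1_1 = 310; y1_1 = 284; cx_2 = 60; cy_2 = 308; r_2 = 18; x0_3 = 166; y0_3 = 282; x1_3 = 212; y1_3 = 348; x0_4 = 98; y0_4 = 136; x1_4 = 202; y1_4 = 236; x0_5 = 338; y0_5 = 36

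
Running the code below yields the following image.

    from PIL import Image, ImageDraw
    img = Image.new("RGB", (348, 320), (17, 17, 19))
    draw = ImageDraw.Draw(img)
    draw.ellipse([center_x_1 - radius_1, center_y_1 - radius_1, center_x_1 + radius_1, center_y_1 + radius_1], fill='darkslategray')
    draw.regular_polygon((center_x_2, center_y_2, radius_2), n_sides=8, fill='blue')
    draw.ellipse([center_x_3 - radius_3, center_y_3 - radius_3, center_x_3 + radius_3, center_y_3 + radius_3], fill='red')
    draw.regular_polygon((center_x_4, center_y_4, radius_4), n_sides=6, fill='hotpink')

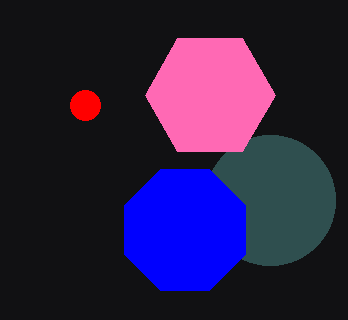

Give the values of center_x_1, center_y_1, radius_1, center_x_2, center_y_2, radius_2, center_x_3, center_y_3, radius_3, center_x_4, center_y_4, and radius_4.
center_x_1 = 270; center_y_1 = 200; radius_1 = 65; center_x_2 = 185; center_y_2 = 230; radius_2 = 65; center_x_3 = 85; center_y_3 = 105; radius_3 = 15; center_x_4 = 210; center_y_4 = 95; radius_4 = 65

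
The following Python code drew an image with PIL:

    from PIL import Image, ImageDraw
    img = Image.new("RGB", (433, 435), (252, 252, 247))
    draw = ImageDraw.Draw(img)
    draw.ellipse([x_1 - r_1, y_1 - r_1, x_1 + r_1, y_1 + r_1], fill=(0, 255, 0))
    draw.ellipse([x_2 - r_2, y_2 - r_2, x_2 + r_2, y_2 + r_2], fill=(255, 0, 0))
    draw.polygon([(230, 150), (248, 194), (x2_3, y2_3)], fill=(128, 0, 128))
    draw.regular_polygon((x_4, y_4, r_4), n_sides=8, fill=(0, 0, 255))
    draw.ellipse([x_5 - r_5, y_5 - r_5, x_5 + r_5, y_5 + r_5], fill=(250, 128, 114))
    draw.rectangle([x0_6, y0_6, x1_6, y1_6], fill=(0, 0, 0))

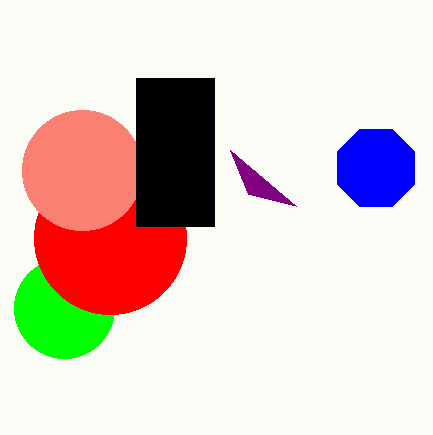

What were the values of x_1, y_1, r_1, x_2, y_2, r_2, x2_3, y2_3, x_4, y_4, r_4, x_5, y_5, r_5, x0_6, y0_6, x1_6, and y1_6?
x_1 = 64, y_1 = 308, r_1 = 50, x_2 = 110, y_2 = 238, r_2 = 76, x2_3 = 296, y2_3 = 206, x_4 = 376, y_4 = 168, r_4 = 42, x_5 = 82, y_5 = 170, r_5 = 60, x0_6 = 136, y0_6 = 78, x1_6 = 214, y1_6 = 226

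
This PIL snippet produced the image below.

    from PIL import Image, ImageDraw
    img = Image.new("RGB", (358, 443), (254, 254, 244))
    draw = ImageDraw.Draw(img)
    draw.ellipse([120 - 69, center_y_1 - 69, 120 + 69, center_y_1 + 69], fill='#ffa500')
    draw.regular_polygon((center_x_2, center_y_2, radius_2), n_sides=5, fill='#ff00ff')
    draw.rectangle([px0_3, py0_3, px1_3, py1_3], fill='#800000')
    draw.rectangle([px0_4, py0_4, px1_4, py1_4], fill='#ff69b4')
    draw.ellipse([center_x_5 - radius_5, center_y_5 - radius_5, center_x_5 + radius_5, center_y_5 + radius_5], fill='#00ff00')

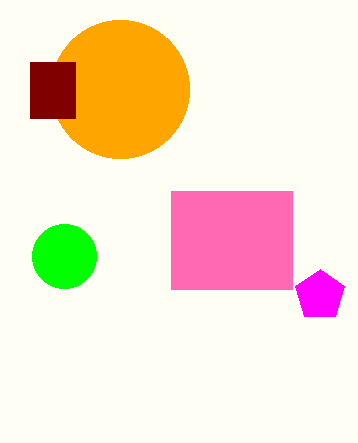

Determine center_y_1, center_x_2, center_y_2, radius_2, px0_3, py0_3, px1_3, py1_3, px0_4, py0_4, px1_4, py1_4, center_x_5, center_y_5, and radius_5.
center_y_1 = 89, center_x_2 = 320, center_y_2 = 295, radius_2 = 26, px0_3 = 30, py0_3 = 62, px1_3 = 75, py1_3 = 118, px0_4 = 171, py0_4 = 191, px1_4 = 292, py1_4 = 289, center_x_5 = 64, center_y_5 = 256, radius_5 = 32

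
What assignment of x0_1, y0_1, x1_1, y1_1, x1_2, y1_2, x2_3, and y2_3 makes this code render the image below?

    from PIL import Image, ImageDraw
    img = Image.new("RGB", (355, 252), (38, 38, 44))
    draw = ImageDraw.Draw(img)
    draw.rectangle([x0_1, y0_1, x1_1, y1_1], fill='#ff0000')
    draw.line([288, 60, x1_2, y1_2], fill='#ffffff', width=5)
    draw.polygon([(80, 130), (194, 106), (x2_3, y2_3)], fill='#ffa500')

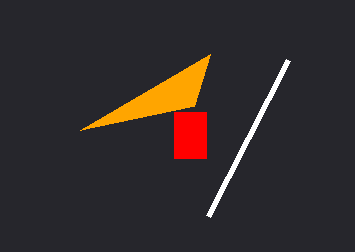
x0_1 = 174
y0_1 = 112
x1_1 = 206
y1_1 = 158
x1_2 = 208
y1_2 = 216
x2_3 = 210
y2_3 = 54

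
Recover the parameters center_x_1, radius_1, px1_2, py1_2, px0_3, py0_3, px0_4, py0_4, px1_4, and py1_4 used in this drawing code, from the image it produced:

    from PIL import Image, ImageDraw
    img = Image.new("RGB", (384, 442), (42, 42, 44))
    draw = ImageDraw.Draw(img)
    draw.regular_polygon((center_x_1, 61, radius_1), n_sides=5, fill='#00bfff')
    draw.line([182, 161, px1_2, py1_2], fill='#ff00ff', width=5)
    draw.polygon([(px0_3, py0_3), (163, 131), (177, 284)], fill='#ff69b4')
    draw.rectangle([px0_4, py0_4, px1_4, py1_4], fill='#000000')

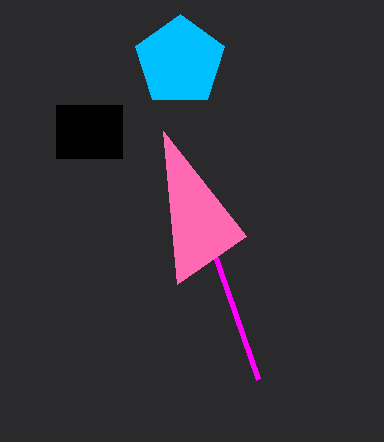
center_x_1 = 180, radius_1 = 47, px1_2 = 258, py1_2 = 379, px0_3 = 246, py0_3 = 236, px0_4 = 56, py0_4 = 105, px1_4 = 122, py1_4 = 158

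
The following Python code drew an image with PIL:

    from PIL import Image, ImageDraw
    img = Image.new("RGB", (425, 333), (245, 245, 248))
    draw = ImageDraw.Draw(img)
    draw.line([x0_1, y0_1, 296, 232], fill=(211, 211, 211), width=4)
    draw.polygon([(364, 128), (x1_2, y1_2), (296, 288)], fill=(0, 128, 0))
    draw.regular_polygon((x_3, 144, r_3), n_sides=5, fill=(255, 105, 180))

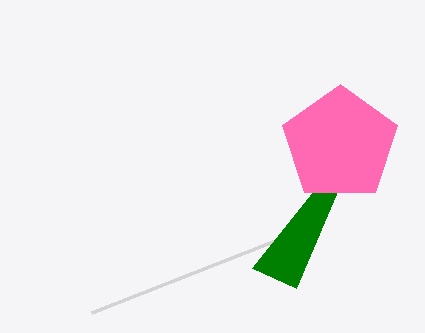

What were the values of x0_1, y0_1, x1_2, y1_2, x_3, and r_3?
x0_1 = 92; y0_1 = 312; x1_2 = 252; y1_2 = 268; x_3 = 340; r_3 = 60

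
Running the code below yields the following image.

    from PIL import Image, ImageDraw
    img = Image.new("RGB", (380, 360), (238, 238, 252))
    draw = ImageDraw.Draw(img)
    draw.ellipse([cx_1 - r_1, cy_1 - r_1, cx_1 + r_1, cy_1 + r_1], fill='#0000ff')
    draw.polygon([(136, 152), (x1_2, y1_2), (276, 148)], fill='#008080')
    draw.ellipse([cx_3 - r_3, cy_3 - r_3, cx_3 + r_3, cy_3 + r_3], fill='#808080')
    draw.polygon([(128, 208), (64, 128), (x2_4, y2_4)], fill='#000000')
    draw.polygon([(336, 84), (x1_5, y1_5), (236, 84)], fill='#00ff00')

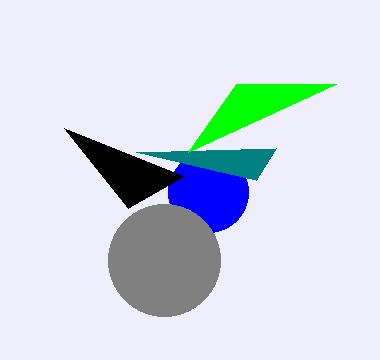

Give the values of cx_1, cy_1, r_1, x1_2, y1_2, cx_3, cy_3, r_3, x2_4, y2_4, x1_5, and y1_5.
cx_1 = 208; cy_1 = 192; r_1 = 40; x1_2 = 256; y1_2 = 180; cx_3 = 164; cy_3 = 260; r_3 = 56; x2_4 = 184; y2_4 = 176; x1_5 = 188; y1_5 = 152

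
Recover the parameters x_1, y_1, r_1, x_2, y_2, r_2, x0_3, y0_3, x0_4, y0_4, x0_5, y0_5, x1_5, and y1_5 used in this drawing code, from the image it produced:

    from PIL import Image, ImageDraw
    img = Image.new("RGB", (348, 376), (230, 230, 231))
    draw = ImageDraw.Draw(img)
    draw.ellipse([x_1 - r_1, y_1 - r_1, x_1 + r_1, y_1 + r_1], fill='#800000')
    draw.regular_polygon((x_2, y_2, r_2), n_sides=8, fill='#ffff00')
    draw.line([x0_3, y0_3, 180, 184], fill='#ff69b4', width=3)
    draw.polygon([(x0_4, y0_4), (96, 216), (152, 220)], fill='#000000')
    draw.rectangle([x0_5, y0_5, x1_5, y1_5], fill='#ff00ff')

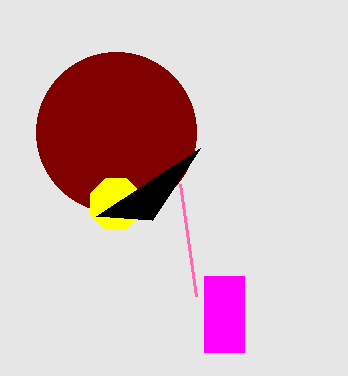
x_1 = 116
y_1 = 132
r_1 = 80
x_2 = 116
y_2 = 204
r_2 = 28
x0_3 = 196
y0_3 = 296
x0_4 = 200
y0_4 = 148
x0_5 = 204
y0_5 = 276
x1_5 = 244
y1_5 = 352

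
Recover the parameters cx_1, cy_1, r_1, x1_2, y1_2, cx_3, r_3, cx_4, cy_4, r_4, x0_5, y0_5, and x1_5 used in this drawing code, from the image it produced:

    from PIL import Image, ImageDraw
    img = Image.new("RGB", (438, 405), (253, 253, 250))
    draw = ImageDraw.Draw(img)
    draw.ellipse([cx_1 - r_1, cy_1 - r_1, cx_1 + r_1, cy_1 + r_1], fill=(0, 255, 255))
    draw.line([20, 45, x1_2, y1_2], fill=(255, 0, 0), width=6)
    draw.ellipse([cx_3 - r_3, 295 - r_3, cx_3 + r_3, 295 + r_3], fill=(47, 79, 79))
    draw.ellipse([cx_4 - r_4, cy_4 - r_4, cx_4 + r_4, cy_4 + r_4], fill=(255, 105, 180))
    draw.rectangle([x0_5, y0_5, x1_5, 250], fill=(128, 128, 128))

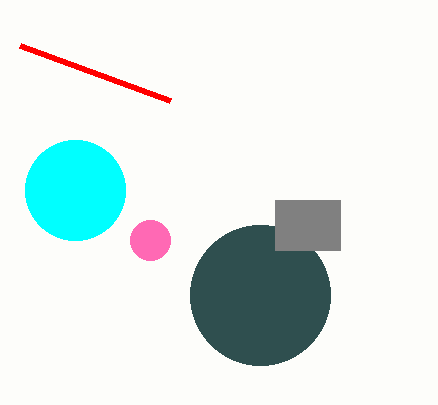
cx_1 = 75
cy_1 = 190
r_1 = 50
x1_2 = 170
y1_2 = 100
cx_3 = 260
r_3 = 70
cx_4 = 150
cy_4 = 240
r_4 = 20
x0_5 = 275
y0_5 = 200
x1_5 = 340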